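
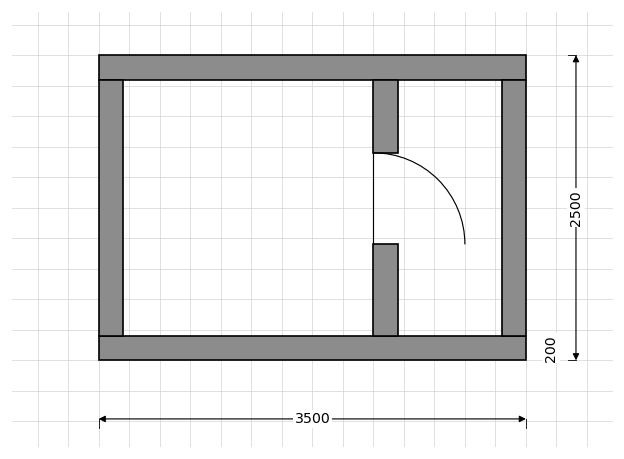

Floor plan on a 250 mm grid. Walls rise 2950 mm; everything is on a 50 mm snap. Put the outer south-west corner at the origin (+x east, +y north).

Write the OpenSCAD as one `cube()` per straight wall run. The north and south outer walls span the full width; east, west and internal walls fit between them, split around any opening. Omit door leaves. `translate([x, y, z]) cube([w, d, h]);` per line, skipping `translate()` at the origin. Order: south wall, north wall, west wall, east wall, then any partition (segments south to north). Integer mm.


cube([3500, 200, 2950]);
translate([0, 2300, 0]) cube([3500, 200, 2950]);
translate([0, 200, 0]) cube([200, 2100, 2950]);
translate([3300, 200, 0]) cube([200, 2100, 2950]);
translate([2250, 200, 0]) cube([200, 750, 2950]);
translate([2250, 1700, 0]) cube([200, 600, 2950]);


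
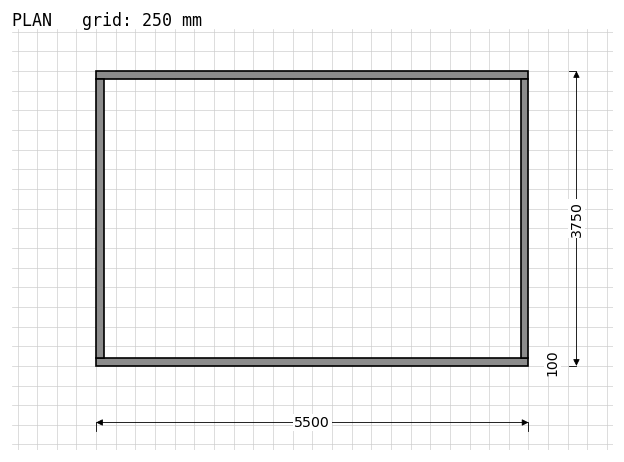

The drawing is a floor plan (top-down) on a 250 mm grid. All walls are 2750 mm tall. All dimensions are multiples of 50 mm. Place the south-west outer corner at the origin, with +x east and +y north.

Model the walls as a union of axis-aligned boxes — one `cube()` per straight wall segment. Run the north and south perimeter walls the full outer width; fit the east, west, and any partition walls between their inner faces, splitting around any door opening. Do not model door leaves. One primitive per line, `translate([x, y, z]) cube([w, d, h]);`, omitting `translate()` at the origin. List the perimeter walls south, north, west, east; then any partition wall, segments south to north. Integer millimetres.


cube([5500, 100, 2750]);
translate([0, 3650, 0]) cube([5500, 100, 2750]);
translate([0, 100, 0]) cube([100, 3550, 2750]);
translate([5400, 100, 0]) cube([100, 3550, 2750]);


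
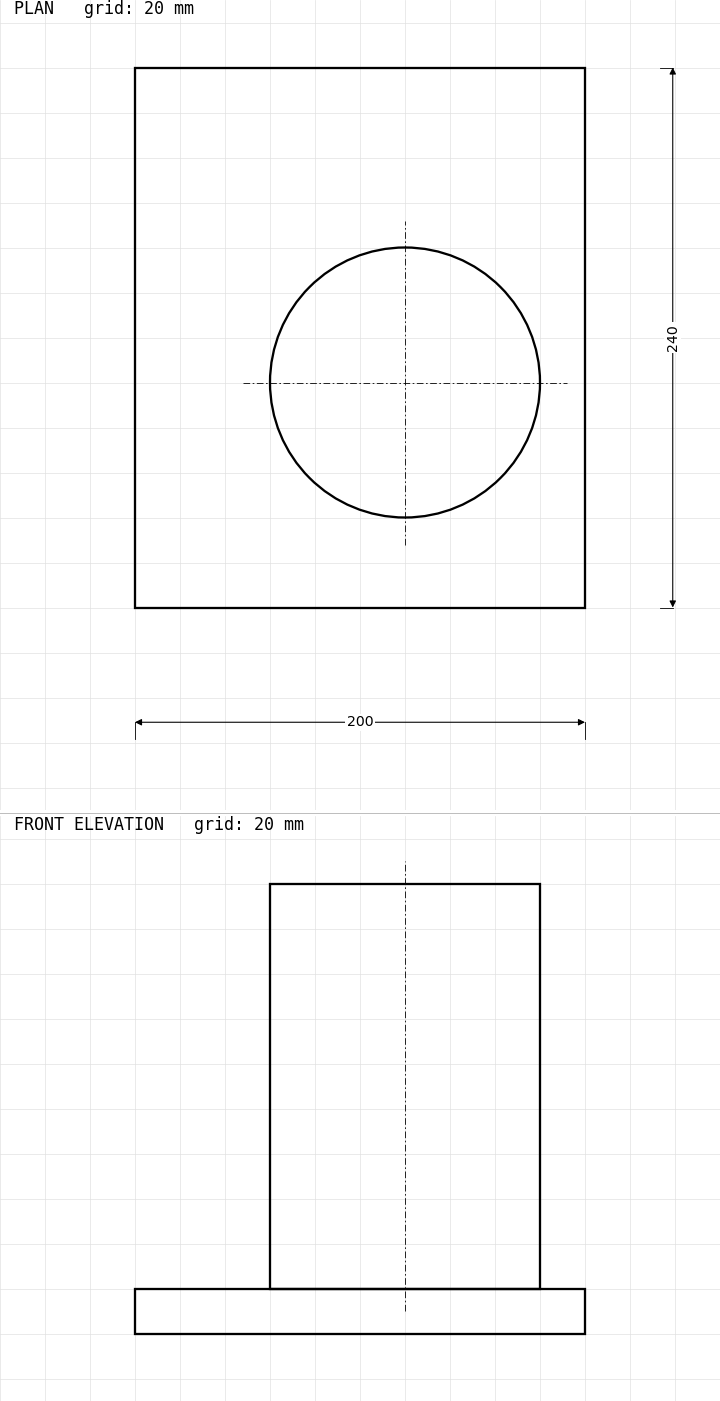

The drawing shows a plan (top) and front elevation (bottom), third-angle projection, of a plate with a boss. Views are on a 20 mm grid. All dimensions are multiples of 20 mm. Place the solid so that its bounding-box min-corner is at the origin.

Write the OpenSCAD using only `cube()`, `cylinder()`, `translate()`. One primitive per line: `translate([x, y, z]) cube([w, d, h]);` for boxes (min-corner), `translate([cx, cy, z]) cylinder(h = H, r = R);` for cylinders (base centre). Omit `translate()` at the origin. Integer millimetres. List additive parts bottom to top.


cube([200, 240, 20]);
translate([120, 100, 20]) cylinder(h = 180, r = 60);


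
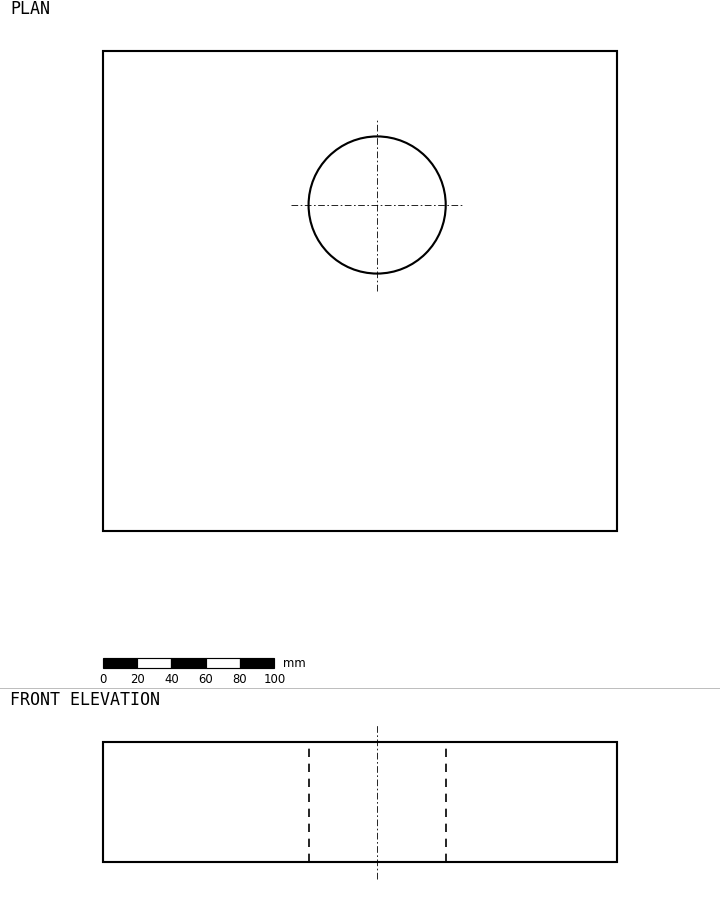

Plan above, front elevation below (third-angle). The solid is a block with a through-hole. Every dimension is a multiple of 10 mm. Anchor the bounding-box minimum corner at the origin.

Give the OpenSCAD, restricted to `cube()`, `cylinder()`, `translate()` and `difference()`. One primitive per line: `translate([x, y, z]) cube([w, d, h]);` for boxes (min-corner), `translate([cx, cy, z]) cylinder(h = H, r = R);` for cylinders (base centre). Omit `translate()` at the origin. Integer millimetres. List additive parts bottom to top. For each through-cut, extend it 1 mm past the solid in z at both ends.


difference() {
  cube([300, 280, 70]);
  translate([160, 190, -1]) cylinder(h = 72, r = 40);
}


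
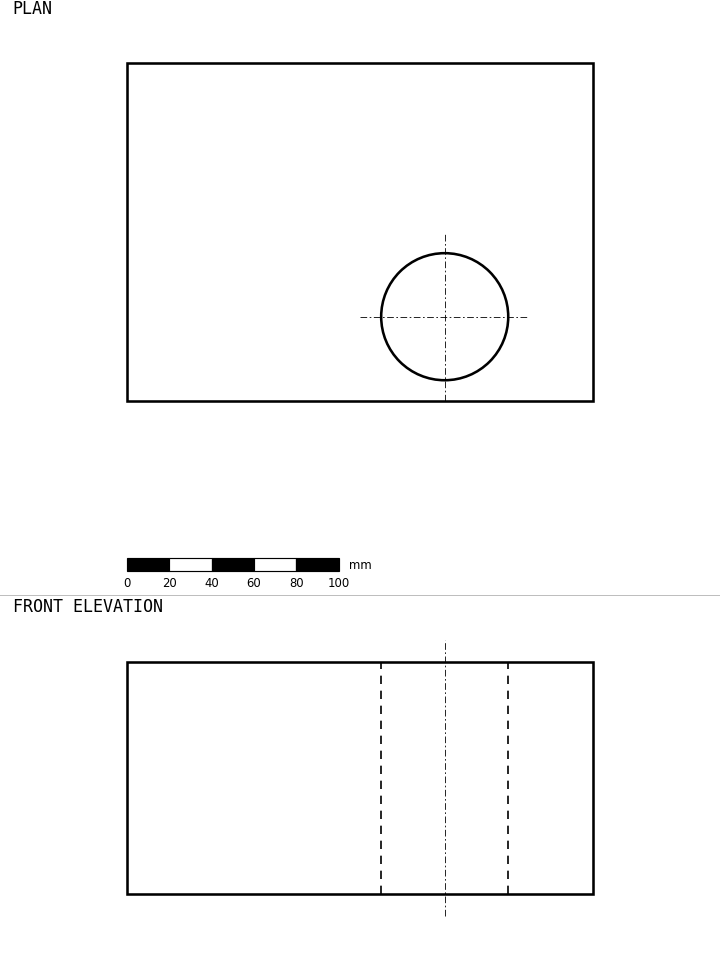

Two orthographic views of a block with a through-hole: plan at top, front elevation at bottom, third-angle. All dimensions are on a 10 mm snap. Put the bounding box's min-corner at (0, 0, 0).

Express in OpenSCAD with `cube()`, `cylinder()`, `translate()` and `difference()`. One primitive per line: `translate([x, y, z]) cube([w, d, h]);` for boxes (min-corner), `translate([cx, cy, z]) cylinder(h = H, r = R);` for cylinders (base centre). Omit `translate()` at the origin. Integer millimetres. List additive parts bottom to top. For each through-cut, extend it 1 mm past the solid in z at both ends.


difference() {
  cube([220, 160, 110]);
  translate([150, 40, -1]) cylinder(h = 112, r = 30);
}


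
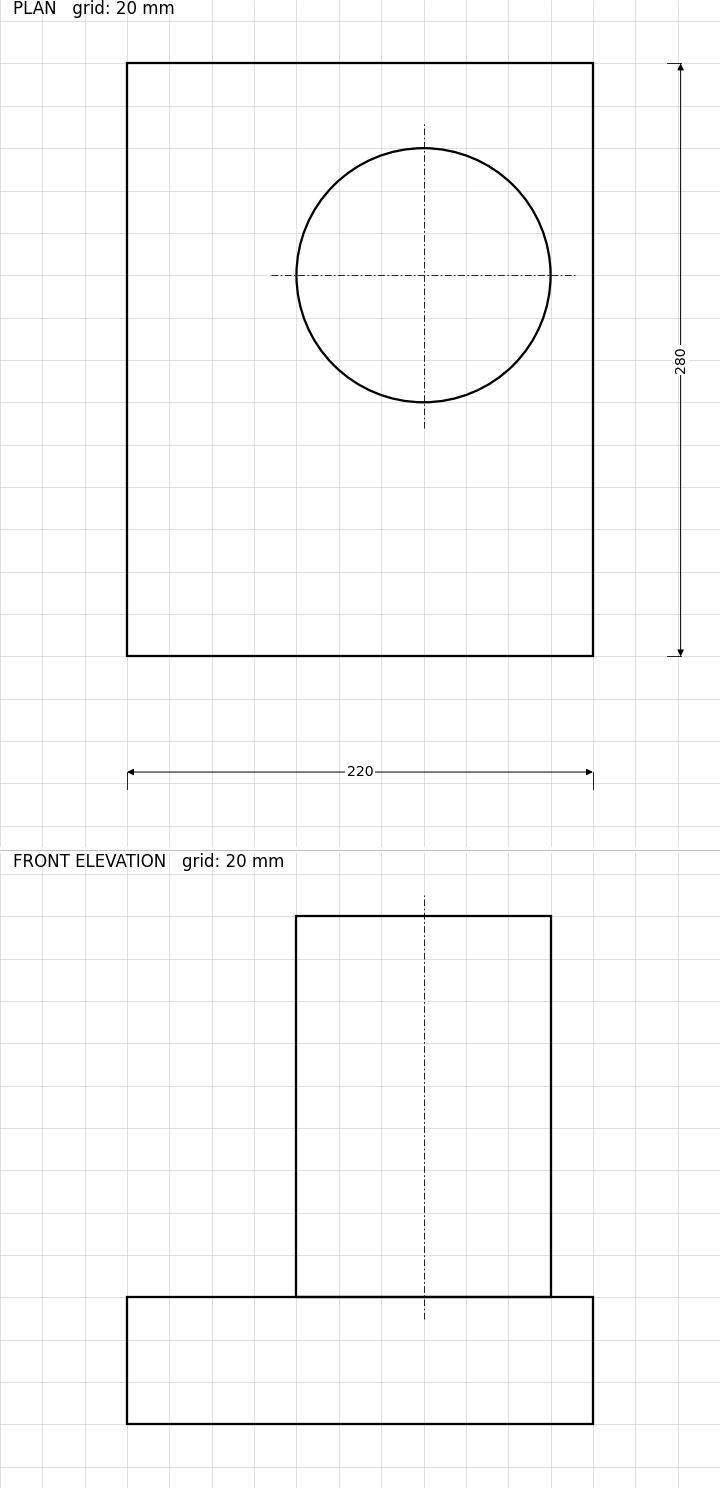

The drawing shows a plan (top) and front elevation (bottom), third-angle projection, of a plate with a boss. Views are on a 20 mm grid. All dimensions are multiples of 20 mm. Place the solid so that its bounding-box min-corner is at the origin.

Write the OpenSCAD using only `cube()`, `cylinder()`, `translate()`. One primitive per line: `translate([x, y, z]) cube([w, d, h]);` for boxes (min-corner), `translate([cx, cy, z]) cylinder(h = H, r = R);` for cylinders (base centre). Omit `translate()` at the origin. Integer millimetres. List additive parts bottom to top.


cube([220, 280, 60]);
translate([140, 180, 60]) cylinder(h = 180, r = 60);


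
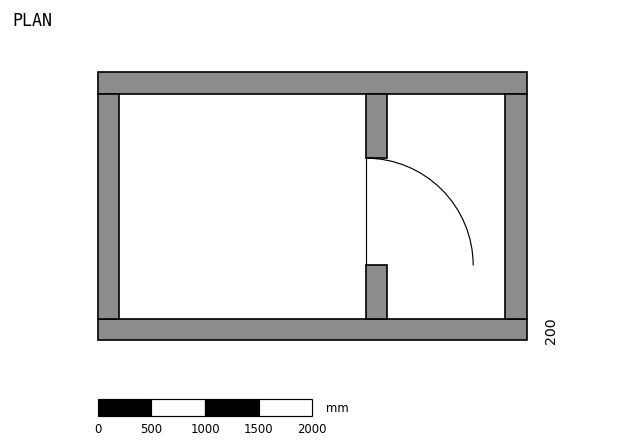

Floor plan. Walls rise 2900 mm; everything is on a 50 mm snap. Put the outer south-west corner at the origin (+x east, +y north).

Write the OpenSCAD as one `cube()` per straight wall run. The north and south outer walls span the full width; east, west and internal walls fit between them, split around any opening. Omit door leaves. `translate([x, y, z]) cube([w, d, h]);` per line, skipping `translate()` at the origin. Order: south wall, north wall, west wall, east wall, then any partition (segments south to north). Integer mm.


cube([4000, 200, 2900]);
translate([0, 2300, 0]) cube([4000, 200, 2900]);
translate([0, 200, 0]) cube([200, 2100, 2900]);
translate([3800, 200, 0]) cube([200, 2100, 2900]);
translate([2500, 200, 0]) cube([200, 500, 2900]);
translate([2500, 1700, 0]) cube([200, 600, 2900]);


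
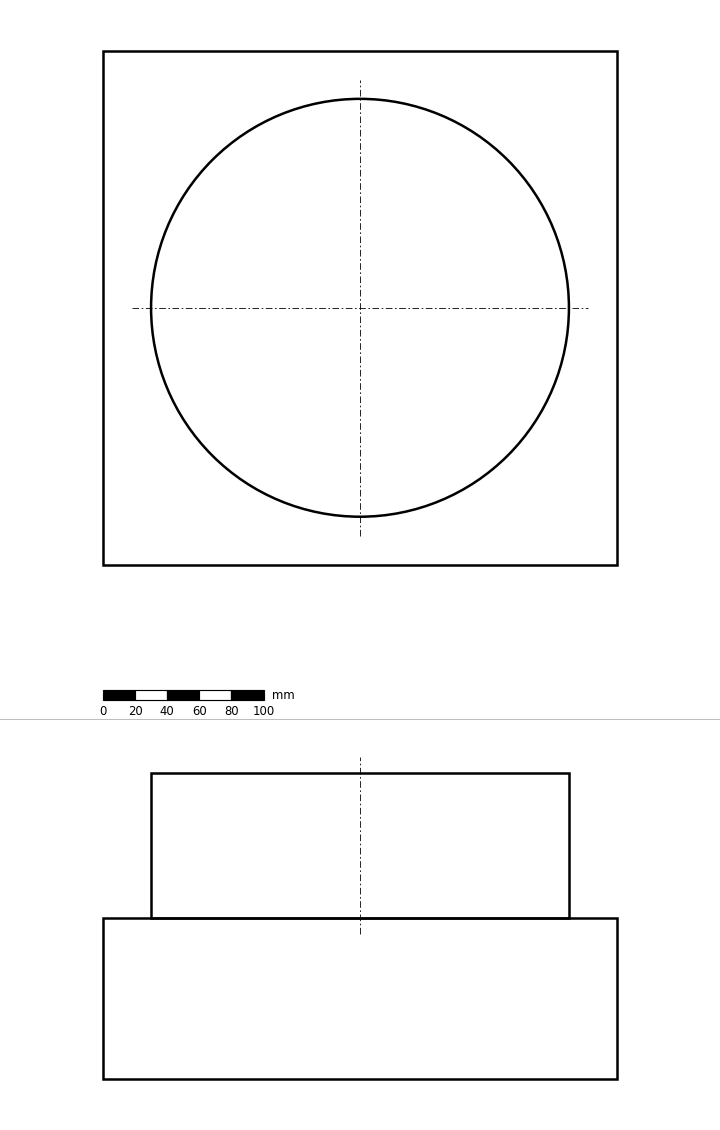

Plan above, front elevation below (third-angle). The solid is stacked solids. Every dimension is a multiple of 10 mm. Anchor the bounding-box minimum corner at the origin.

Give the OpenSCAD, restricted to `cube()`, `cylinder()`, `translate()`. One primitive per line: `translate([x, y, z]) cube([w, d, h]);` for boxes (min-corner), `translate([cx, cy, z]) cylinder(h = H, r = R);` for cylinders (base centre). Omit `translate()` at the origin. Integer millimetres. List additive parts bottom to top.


cube([320, 320, 100]);
translate([160, 160, 100]) cylinder(h = 90, r = 130);


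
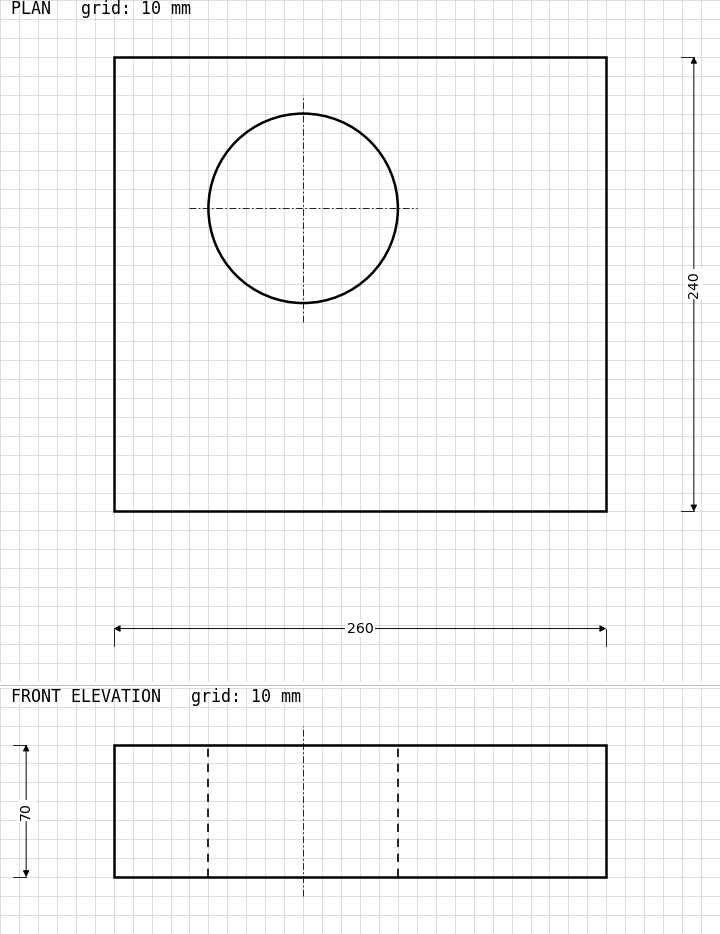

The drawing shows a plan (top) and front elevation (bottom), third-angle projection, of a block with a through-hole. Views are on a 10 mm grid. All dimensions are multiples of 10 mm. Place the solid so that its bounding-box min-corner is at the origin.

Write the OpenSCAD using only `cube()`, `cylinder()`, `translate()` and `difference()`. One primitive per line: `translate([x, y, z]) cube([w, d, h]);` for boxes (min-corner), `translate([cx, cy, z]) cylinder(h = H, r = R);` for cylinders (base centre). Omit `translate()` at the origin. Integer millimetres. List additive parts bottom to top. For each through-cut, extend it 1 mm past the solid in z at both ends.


difference() {
  cube([260, 240, 70]);
  translate([100, 160, -1]) cylinder(h = 72, r = 50);
}


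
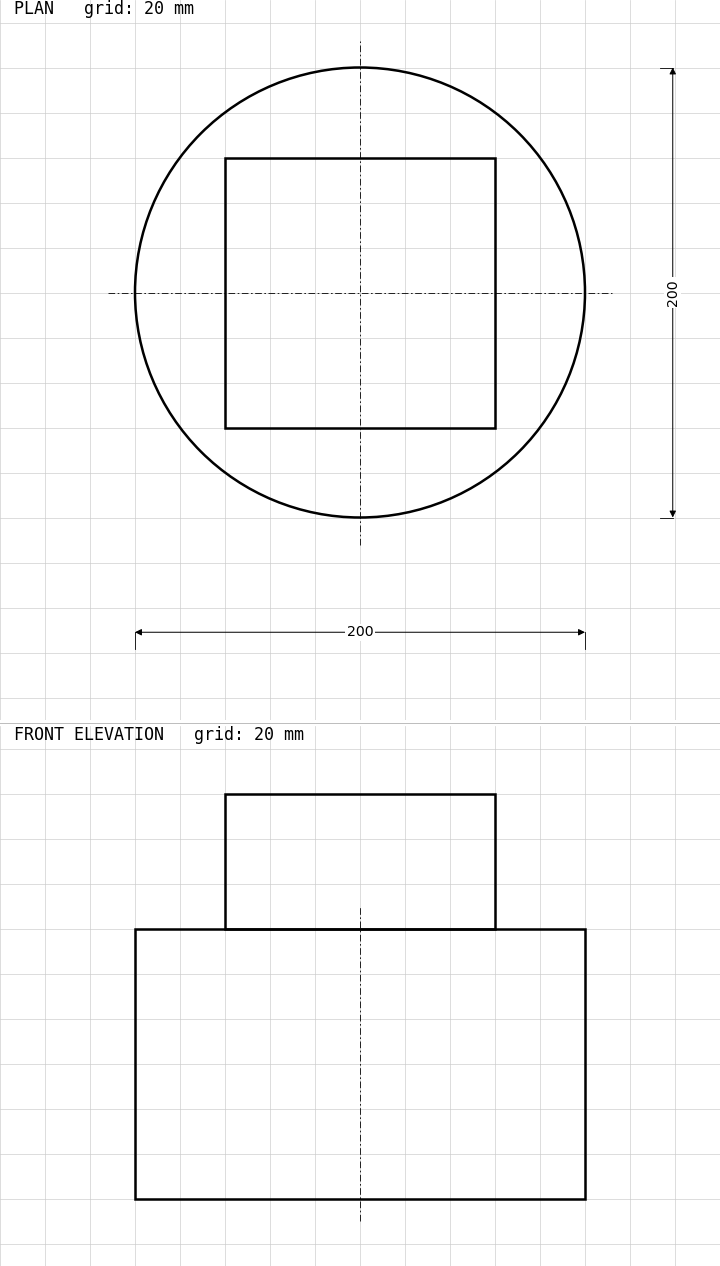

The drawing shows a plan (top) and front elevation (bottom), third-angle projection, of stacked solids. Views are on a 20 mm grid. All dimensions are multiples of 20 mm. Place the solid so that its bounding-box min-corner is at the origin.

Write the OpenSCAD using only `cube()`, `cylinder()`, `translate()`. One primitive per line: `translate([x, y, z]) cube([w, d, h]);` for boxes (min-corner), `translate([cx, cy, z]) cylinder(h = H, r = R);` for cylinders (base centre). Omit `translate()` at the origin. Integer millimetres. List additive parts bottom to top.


translate([100, 100, 0]) cylinder(h = 120, r = 100);
translate([40, 40, 120]) cube([120, 120, 60]);


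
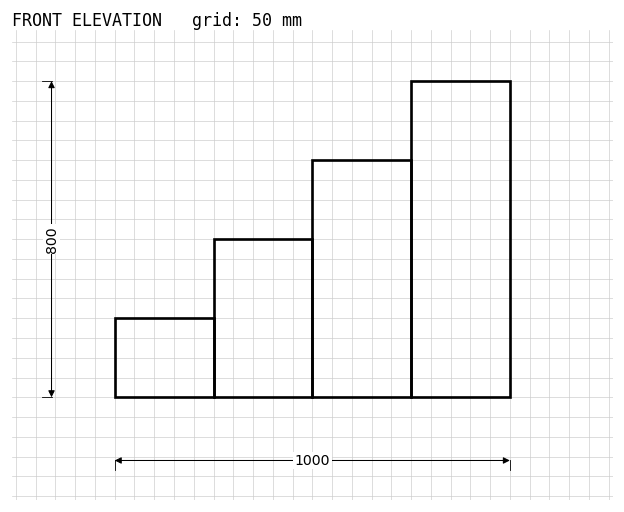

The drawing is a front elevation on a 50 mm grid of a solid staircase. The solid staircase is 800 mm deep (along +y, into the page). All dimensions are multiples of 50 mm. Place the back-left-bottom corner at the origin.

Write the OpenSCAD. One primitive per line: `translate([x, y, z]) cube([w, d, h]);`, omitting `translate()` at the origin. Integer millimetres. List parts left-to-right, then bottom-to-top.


cube([250, 800, 200]);
translate([250, 0, 0]) cube([250, 800, 400]);
translate([500, 0, 0]) cube([250, 800, 600]);
translate([750, 0, 0]) cube([250, 800, 800]);


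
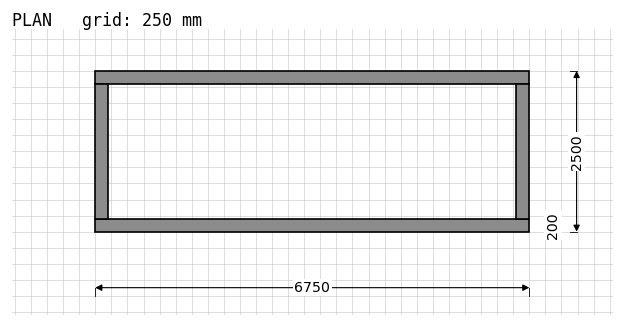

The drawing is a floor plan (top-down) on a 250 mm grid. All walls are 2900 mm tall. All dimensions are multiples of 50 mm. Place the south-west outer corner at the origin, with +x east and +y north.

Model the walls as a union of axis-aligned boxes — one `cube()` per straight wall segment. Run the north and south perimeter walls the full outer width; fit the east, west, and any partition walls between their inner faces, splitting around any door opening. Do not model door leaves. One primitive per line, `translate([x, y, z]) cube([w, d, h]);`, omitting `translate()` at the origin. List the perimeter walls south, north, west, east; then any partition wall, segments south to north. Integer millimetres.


cube([6750, 200, 2900]);
translate([0, 2300, 0]) cube([6750, 200, 2900]);
translate([0, 200, 0]) cube([200, 2100, 2900]);
translate([6550, 200, 0]) cube([200, 2100, 2900]);


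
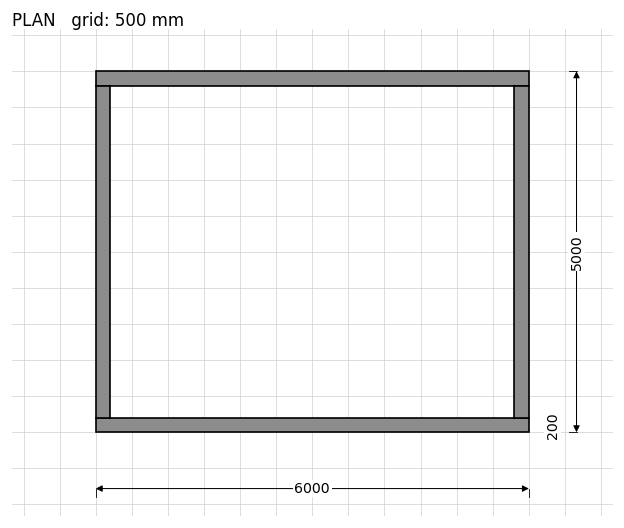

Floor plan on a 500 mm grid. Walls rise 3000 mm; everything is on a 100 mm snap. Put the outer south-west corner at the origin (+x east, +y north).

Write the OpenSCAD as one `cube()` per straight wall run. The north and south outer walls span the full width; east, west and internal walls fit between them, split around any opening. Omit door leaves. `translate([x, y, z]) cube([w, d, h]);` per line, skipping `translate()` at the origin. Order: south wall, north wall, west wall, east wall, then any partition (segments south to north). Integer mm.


cube([6000, 200, 3000]);
translate([0, 4800, 0]) cube([6000, 200, 3000]);
translate([0, 200, 0]) cube([200, 4600, 3000]);
translate([5800, 200, 0]) cube([200, 4600, 3000]);


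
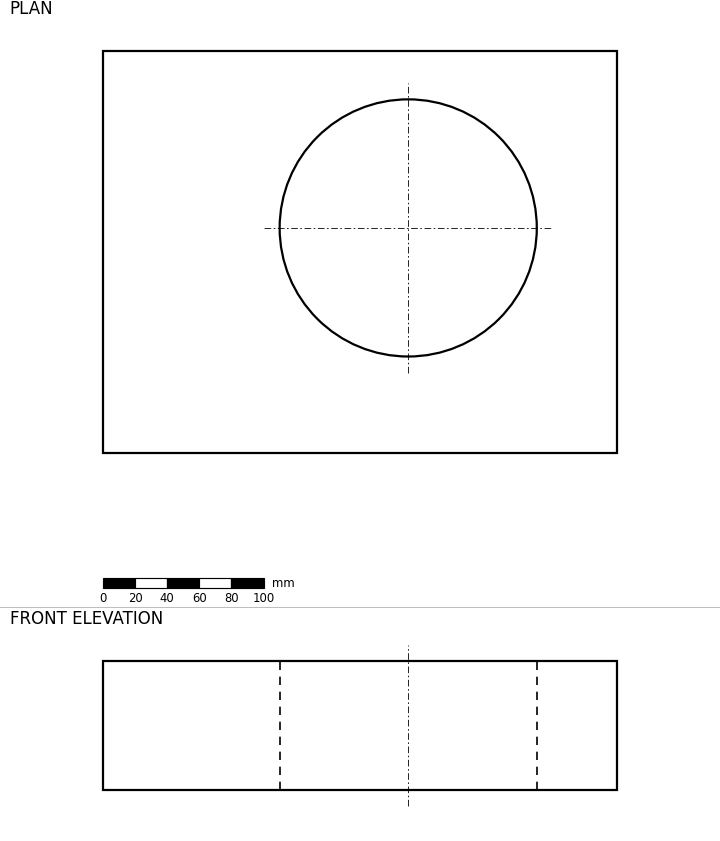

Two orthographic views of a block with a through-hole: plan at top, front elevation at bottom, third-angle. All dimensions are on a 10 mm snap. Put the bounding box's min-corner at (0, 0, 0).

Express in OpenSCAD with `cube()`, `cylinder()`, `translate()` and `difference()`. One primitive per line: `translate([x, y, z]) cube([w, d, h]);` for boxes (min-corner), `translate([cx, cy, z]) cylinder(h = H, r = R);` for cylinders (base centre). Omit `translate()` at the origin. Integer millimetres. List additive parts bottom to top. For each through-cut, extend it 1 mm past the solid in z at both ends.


difference() {
  cube([320, 250, 80]);
  translate([190, 140, -1]) cylinder(h = 82, r = 80);
}


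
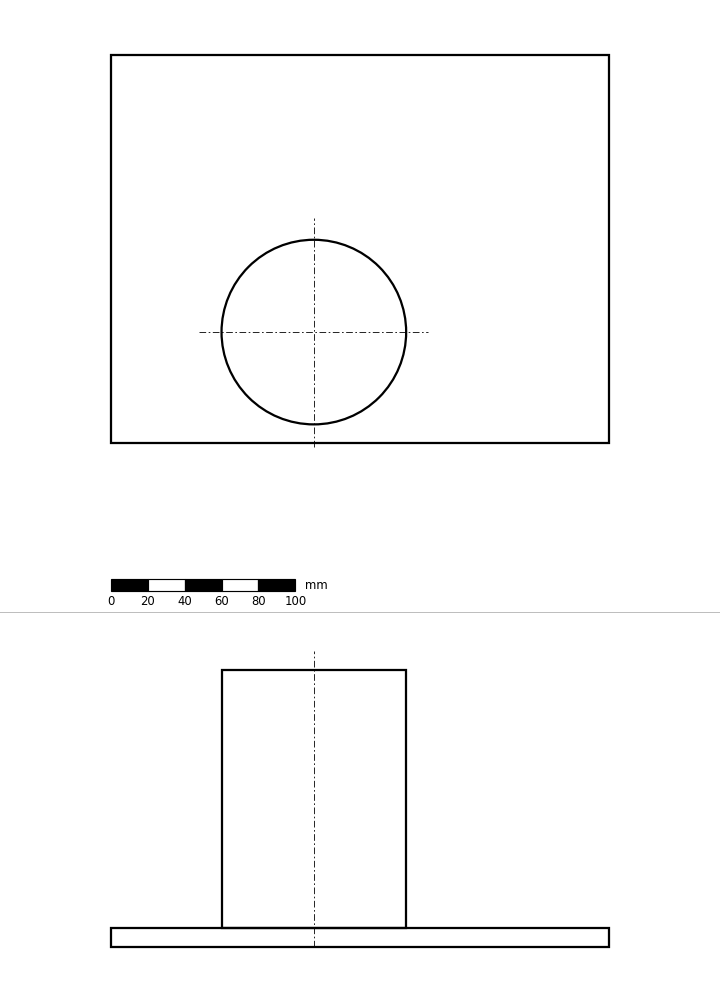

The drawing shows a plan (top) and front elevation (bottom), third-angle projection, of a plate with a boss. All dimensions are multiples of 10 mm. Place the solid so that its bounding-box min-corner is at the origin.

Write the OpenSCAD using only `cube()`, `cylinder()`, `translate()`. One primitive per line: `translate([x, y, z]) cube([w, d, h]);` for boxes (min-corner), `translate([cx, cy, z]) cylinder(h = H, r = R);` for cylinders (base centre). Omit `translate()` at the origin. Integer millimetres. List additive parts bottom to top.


cube([270, 210, 10]);
translate([110, 60, 10]) cylinder(h = 140, r = 50);


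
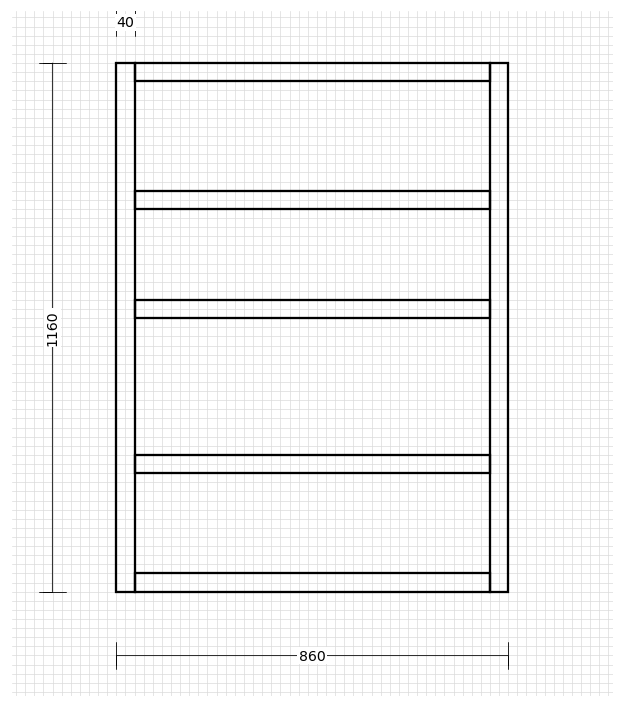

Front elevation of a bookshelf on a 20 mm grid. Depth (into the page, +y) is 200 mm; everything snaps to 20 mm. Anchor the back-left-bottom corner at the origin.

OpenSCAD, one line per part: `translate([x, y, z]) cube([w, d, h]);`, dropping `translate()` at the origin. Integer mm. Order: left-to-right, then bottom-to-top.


cube([40, 200, 1160]);
translate([40, 0, 0]) cube([780, 200, 40]);
translate([40, 0, 260]) cube([780, 200, 40]);
translate([40, 0, 600]) cube([780, 200, 40]);
translate([40, 0, 840]) cube([780, 200, 40]);
translate([40, 0, 1120]) cube([780, 200, 40]);
translate([820, 0, 0]) cube([40, 200, 1160]);


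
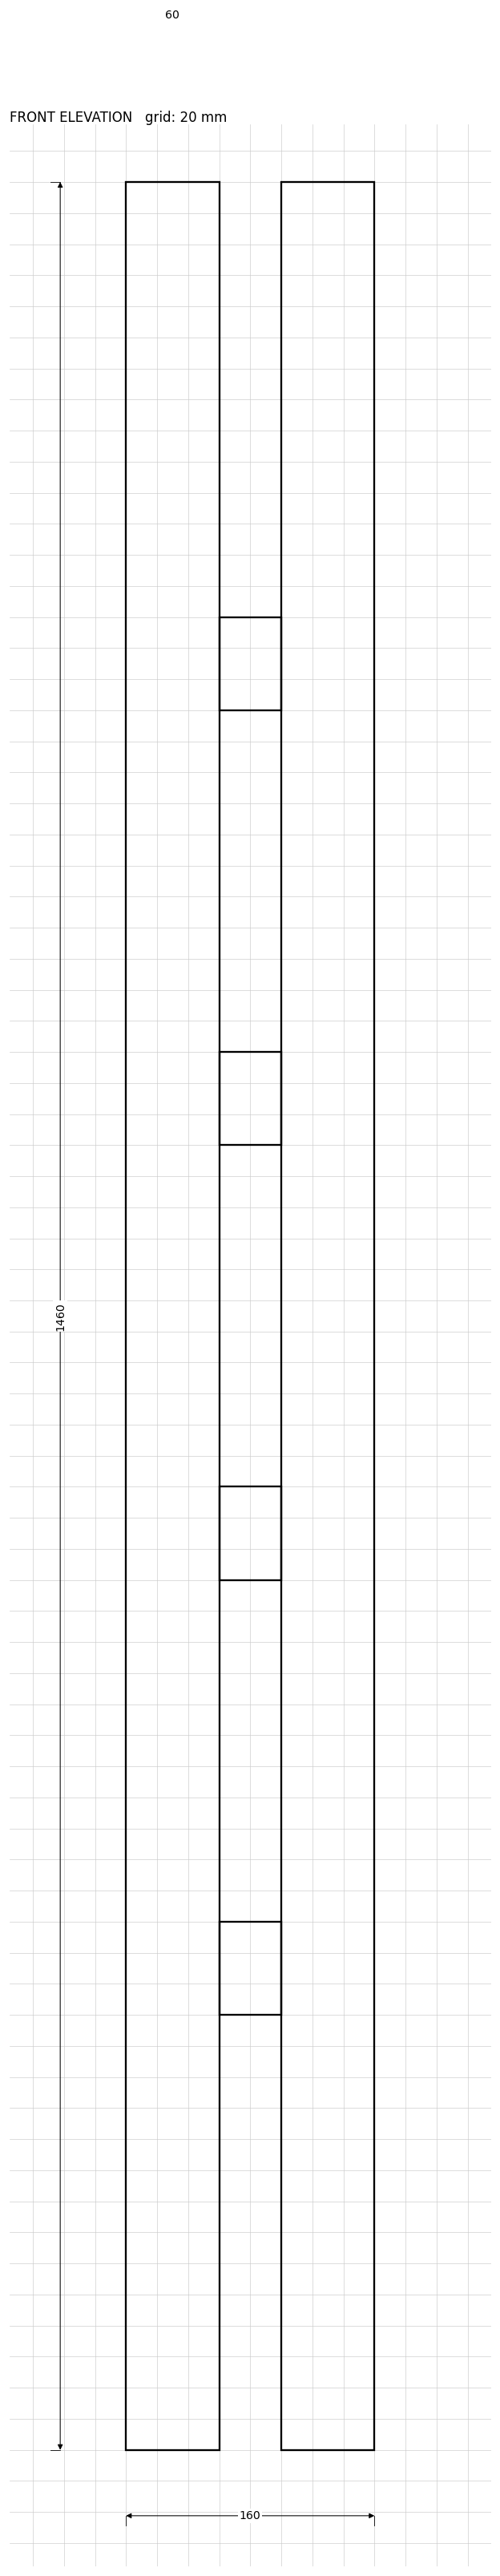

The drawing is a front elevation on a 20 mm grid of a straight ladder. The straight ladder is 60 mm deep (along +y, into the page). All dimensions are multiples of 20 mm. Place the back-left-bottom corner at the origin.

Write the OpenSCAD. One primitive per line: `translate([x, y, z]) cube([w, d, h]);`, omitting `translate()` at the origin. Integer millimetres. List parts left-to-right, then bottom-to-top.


cube([60, 60, 1460]);
translate([60, 0, 280]) cube([40, 60, 60]);
translate([60, 0, 560]) cube([40, 60, 60]);
translate([60, 0, 840]) cube([40, 60, 60]);
translate([60, 0, 1120]) cube([40, 60, 60]);
translate([100, 0, 0]) cube([60, 60, 1460]);


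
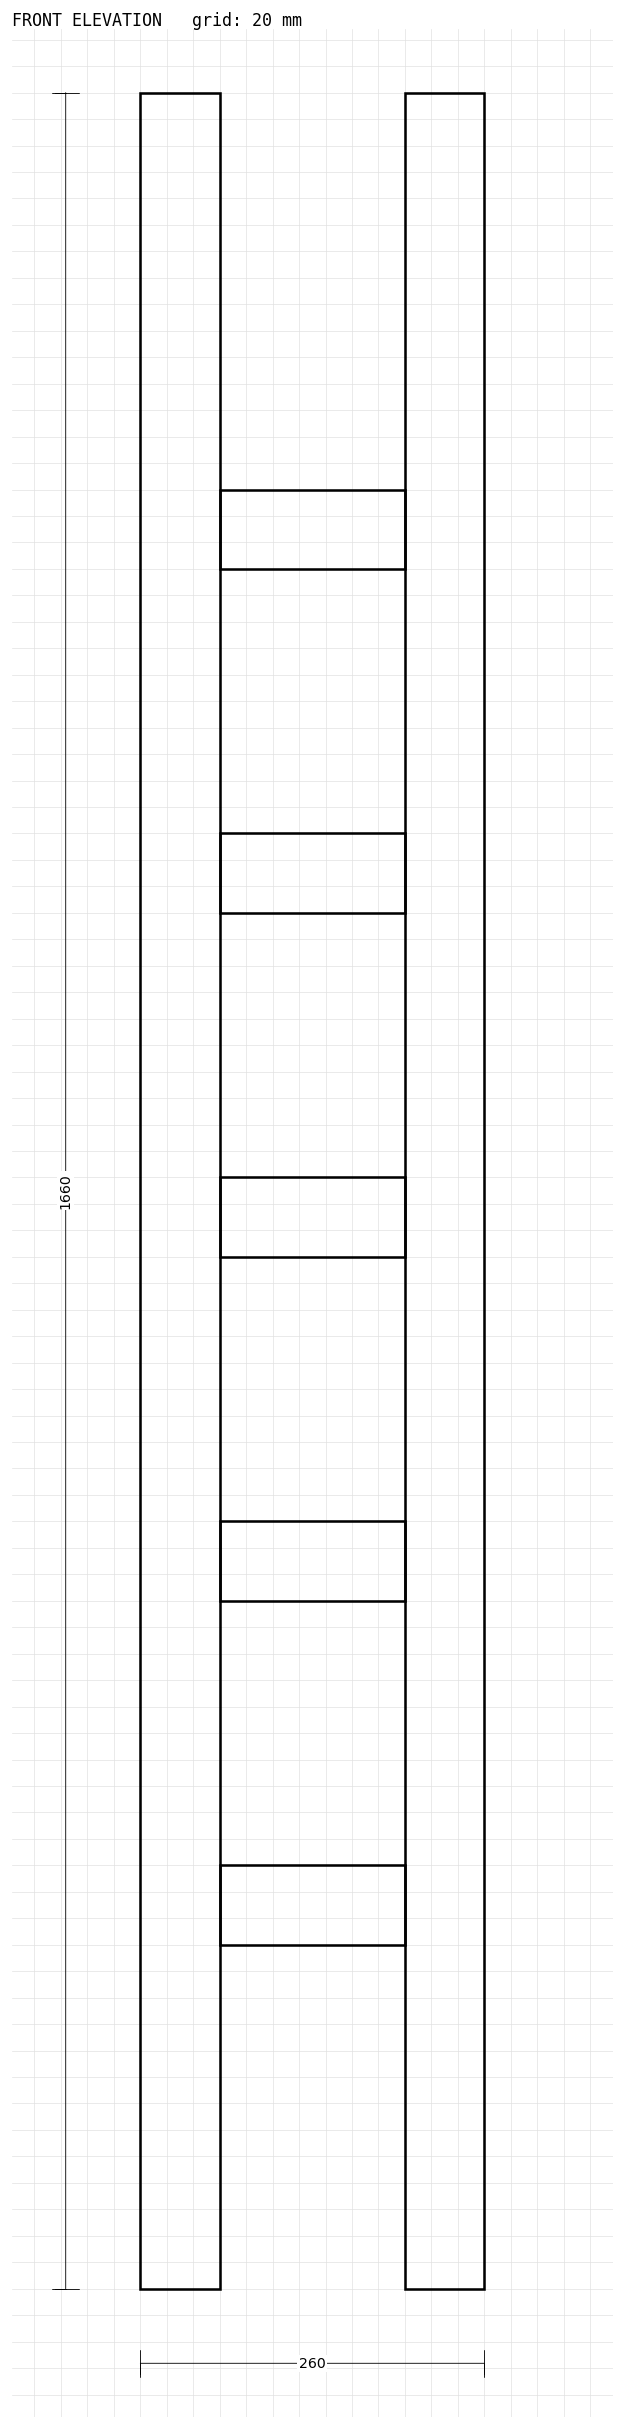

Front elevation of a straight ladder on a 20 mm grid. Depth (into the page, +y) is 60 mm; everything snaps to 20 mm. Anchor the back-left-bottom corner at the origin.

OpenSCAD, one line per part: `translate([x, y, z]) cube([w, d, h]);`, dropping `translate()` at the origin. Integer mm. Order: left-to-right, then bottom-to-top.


cube([60, 60, 1660]);
translate([60, 0, 260]) cube([140, 60, 60]);
translate([60, 0, 520]) cube([140, 60, 60]);
translate([60, 0, 780]) cube([140, 60, 60]);
translate([60, 0, 1040]) cube([140, 60, 60]);
translate([60, 0, 1300]) cube([140, 60, 60]);
translate([200, 0, 0]) cube([60, 60, 1660]);


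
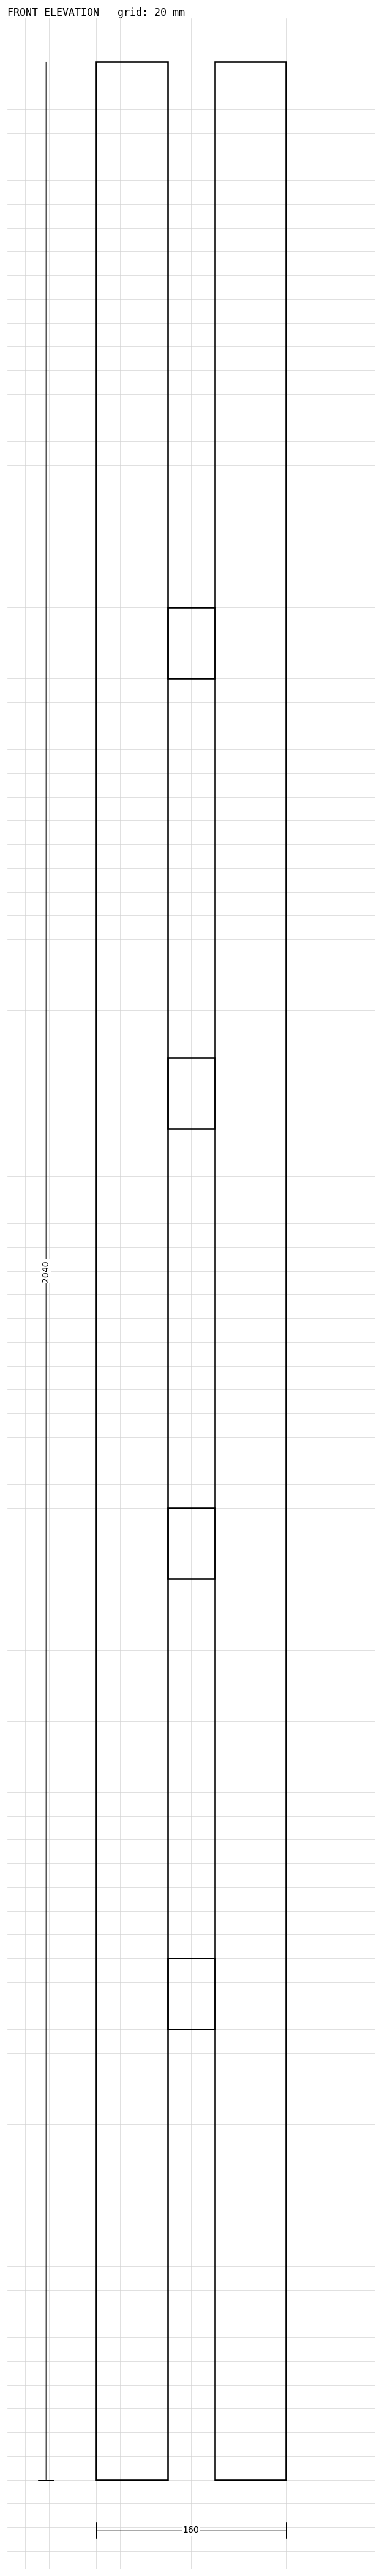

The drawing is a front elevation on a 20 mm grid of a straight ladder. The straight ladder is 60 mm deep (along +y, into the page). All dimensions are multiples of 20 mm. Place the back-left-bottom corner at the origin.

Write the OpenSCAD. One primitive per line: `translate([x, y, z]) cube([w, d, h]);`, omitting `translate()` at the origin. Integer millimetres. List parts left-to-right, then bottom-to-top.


cube([60, 60, 2040]);
translate([60, 0, 380]) cube([40, 60, 60]);
translate([60, 0, 760]) cube([40, 60, 60]);
translate([60, 0, 1140]) cube([40, 60, 60]);
translate([60, 0, 1520]) cube([40, 60, 60]);
translate([100, 0, 0]) cube([60, 60, 2040]);


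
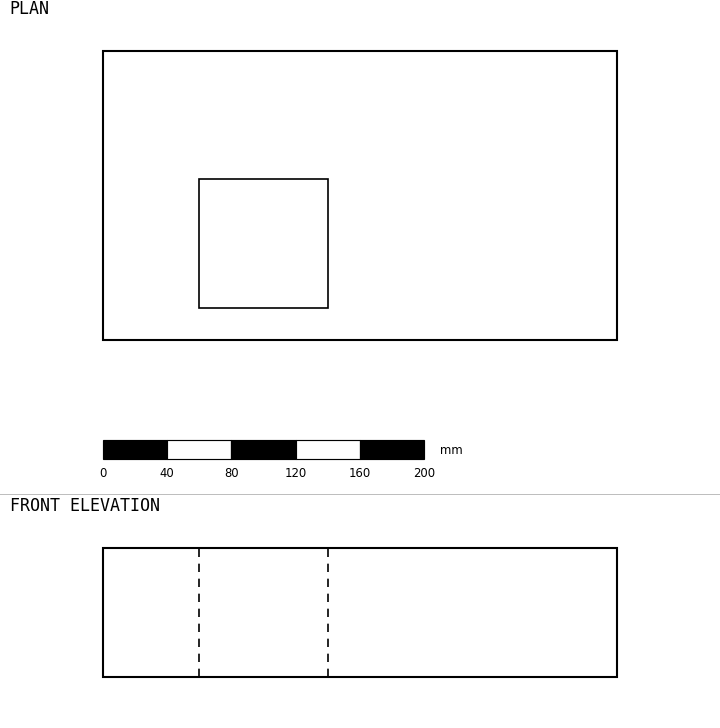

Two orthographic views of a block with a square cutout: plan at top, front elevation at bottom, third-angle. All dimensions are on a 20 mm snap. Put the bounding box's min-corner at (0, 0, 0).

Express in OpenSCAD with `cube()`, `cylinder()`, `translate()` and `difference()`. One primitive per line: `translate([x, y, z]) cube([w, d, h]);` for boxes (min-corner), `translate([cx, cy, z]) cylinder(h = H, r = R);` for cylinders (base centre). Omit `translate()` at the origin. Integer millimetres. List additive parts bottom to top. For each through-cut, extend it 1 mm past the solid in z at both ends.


difference() {
  cube([320, 180, 80]);
  translate([60, 20, -1]) cube([80, 80, 82]);
}


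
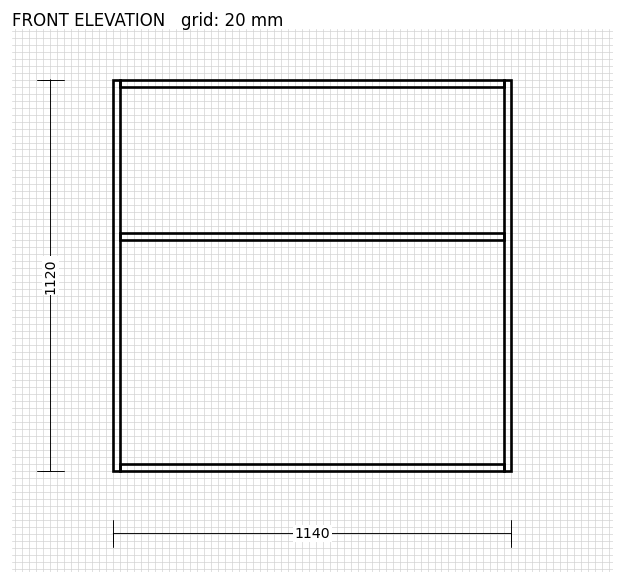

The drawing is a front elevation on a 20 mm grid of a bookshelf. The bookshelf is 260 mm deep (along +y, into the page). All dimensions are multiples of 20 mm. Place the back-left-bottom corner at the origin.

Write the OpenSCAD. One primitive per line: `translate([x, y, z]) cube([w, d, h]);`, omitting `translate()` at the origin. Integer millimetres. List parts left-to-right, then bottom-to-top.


cube([20, 260, 1120]);
translate([20, 0, 0]) cube([1100, 260, 20]);
translate([20, 0, 660]) cube([1100, 260, 20]);
translate([20, 0, 1100]) cube([1100, 260, 20]);
translate([1120, 0, 0]) cube([20, 260, 1120]);


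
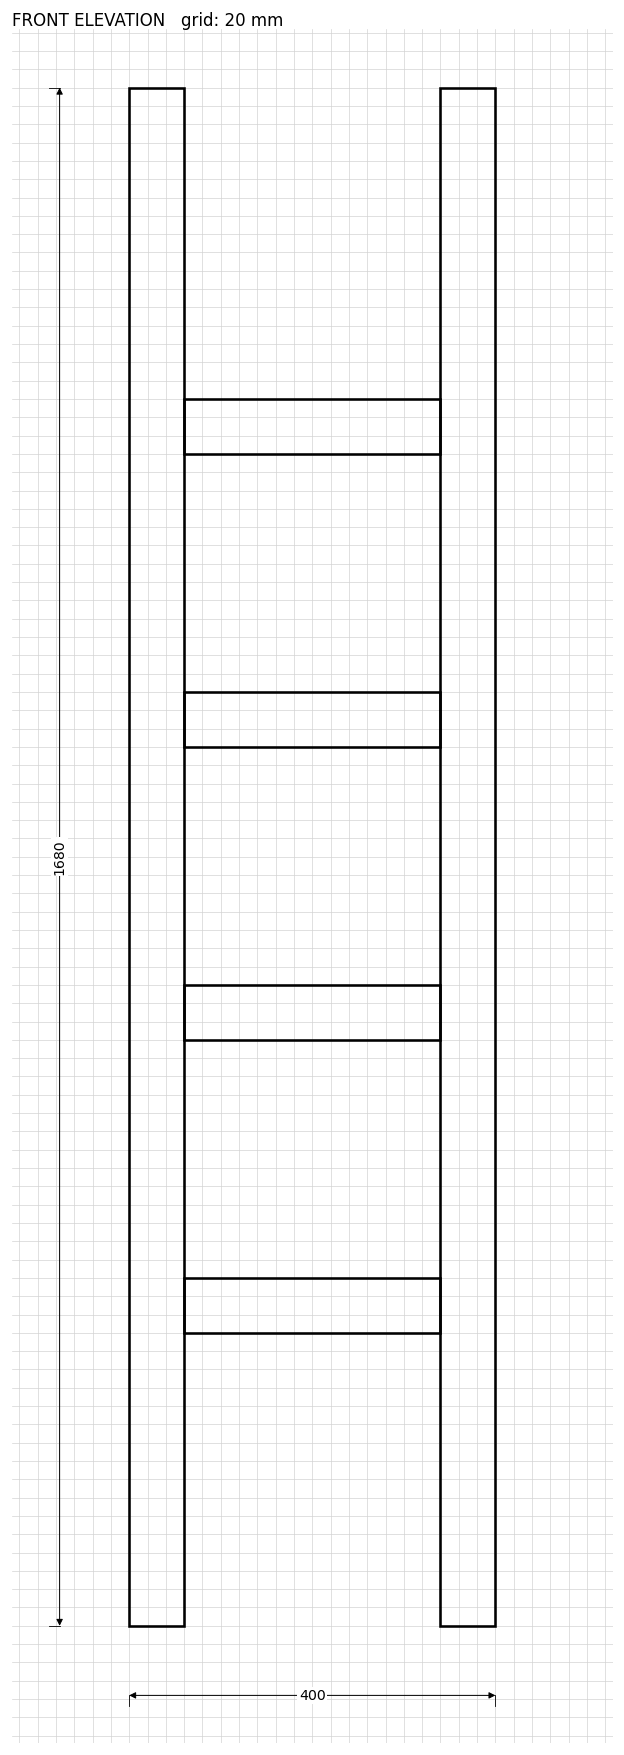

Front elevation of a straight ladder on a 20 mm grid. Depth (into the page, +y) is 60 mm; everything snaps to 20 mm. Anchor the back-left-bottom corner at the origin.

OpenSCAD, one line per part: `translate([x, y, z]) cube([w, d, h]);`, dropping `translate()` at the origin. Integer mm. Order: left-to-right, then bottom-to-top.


cube([60, 60, 1680]);
translate([60, 0, 320]) cube([280, 60, 60]);
translate([60, 0, 640]) cube([280, 60, 60]);
translate([60, 0, 960]) cube([280, 60, 60]);
translate([60, 0, 1280]) cube([280, 60, 60]);
translate([340, 0, 0]) cube([60, 60, 1680]);


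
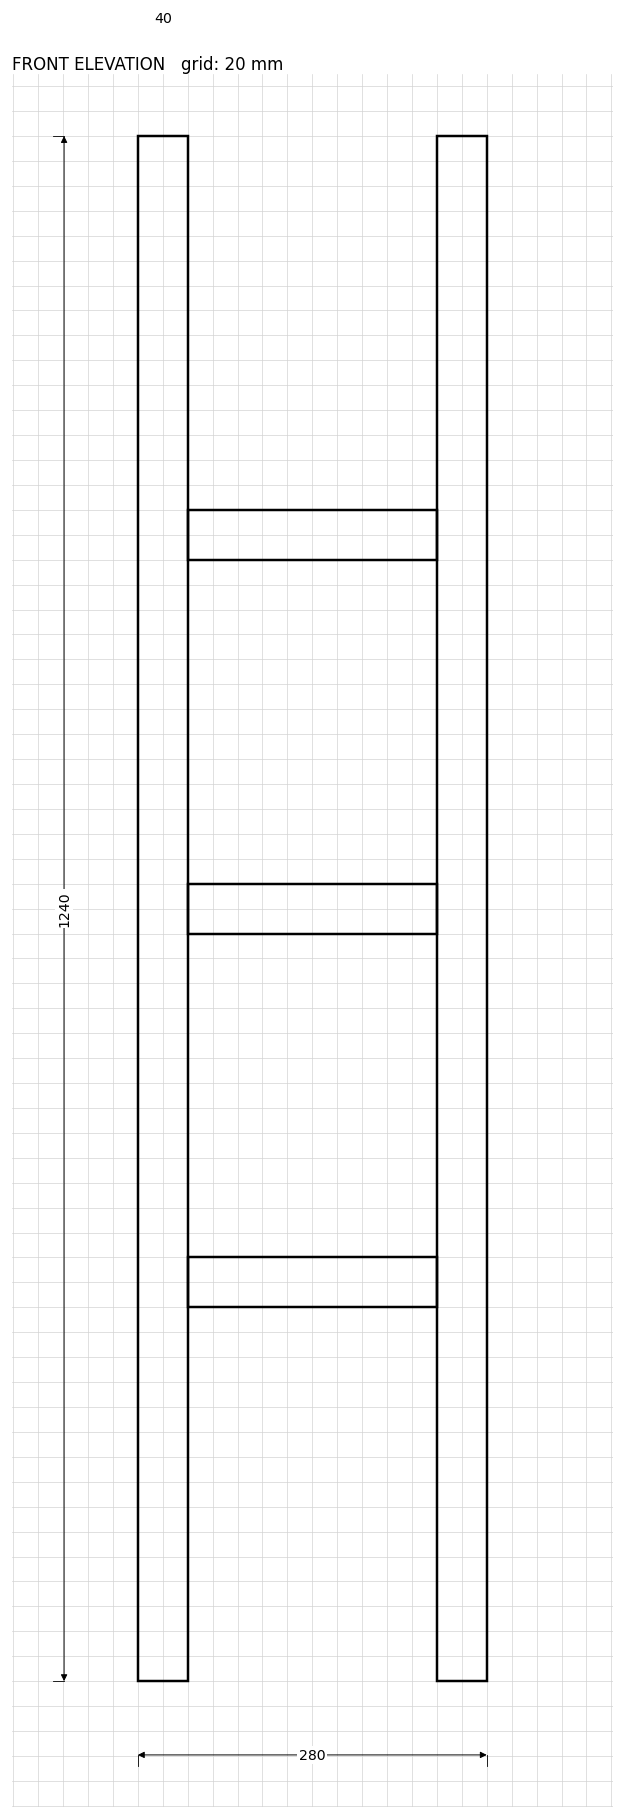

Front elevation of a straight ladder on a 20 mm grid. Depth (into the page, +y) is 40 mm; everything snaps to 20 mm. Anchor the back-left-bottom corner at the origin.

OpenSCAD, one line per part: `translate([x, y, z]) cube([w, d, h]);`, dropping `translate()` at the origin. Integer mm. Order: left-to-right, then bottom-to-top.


cube([40, 40, 1240]);
translate([40, 0, 300]) cube([200, 40, 40]);
translate([40, 0, 600]) cube([200, 40, 40]);
translate([40, 0, 900]) cube([200, 40, 40]);
translate([240, 0, 0]) cube([40, 40, 1240]);


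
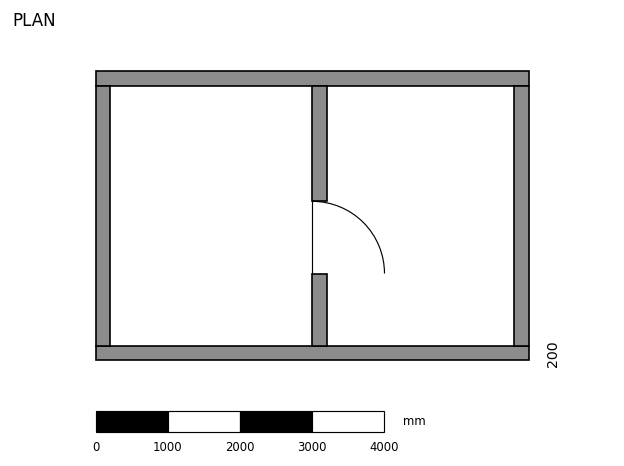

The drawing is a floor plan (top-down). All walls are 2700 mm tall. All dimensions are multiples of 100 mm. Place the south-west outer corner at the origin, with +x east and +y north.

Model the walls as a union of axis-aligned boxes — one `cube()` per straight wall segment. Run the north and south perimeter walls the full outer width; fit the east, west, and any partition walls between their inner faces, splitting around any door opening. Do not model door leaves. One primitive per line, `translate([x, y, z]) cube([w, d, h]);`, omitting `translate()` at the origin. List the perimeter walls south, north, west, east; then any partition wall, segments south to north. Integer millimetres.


cube([6000, 200, 2700]);
translate([0, 3800, 0]) cube([6000, 200, 2700]);
translate([0, 200, 0]) cube([200, 3600, 2700]);
translate([5800, 200, 0]) cube([200, 3600, 2700]);
translate([3000, 200, 0]) cube([200, 1000, 2700]);
translate([3000, 2200, 0]) cube([200, 1600, 2700]);


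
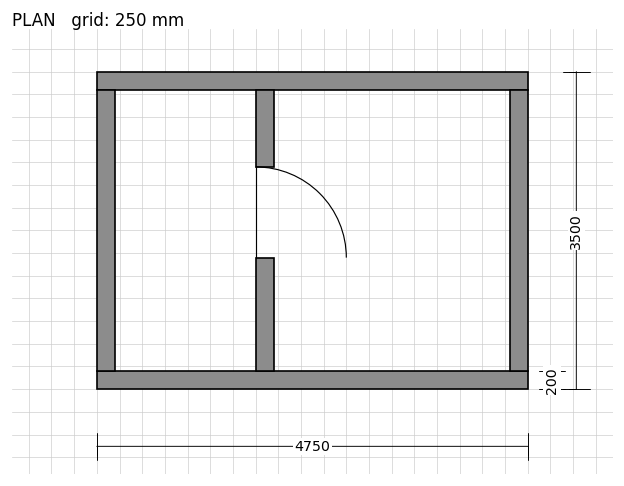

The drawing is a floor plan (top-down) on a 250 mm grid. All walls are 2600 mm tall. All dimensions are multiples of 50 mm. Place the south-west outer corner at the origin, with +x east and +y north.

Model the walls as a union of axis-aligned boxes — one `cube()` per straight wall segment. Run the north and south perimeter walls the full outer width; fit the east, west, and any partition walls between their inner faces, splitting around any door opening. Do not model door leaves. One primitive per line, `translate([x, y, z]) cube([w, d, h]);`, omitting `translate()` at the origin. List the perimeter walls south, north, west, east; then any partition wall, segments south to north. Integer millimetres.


cube([4750, 200, 2600]);
translate([0, 3300, 0]) cube([4750, 200, 2600]);
translate([0, 200, 0]) cube([200, 3100, 2600]);
translate([4550, 200, 0]) cube([200, 3100, 2600]);
translate([1750, 200, 0]) cube([200, 1250, 2600]);
translate([1750, 2450, 0]) cube([200, 850, 2600]);


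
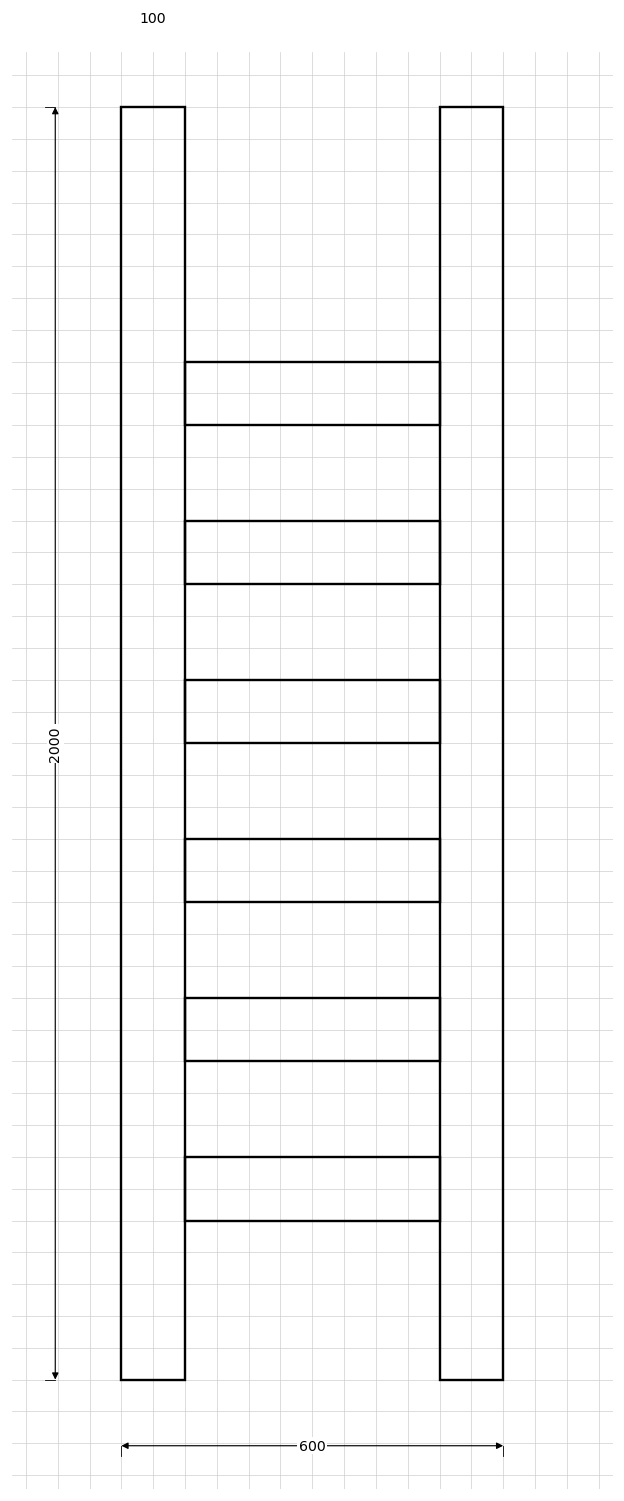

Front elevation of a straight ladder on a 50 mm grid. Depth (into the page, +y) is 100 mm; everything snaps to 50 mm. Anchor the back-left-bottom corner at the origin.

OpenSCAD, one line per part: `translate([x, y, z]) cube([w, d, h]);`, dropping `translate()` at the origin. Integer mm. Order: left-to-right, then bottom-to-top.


cube([100, 100, 2000]);
translate([100, 0, 250]) cube([400, 100, 100]);
translate([100, 0, 500]) cube([400, 100, 100]);
translate([100, 0, 750]) cube([400, 100, 100]);
translate([100, 0, 1000]) cube([400, 100, 100]);
translate([100, 0, 1250]) cube([400, 100, 100]);
translate([100, 0, 1500]) cube([400, 100, 100]);
translate([500, 0, 0]) cube([100, 100, 2000]);


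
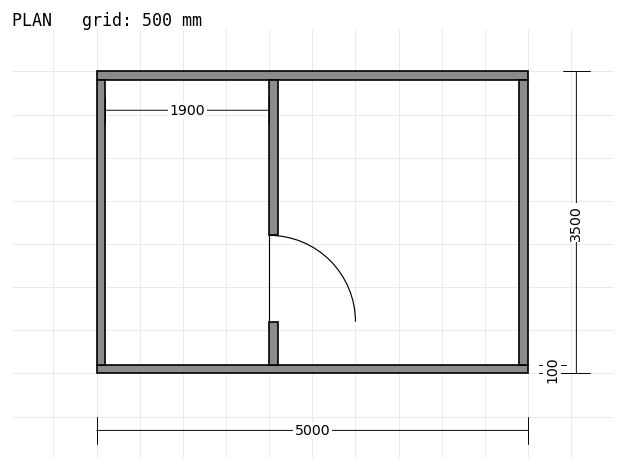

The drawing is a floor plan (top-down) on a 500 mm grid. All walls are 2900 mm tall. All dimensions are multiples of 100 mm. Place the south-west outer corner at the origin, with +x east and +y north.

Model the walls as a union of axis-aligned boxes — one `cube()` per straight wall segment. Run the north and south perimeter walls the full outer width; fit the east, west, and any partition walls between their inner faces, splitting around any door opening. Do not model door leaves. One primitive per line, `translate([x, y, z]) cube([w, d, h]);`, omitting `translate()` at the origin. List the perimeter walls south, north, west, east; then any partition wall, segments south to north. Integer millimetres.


cube([5000, 100, 2900]);
translate([0, 3400, 0]) cube([5000, 100, 2900]);
translate([0, 100, 0]) cube([100, 3300, 2900]);
translate([4900, 100, 0]) cube([100, 3300, 2900]);
translate([2000, 100, 0]) cube([100, 500, 2900]);
translate([2000, 1600, 0]) cube([100, 1800, 2900]);


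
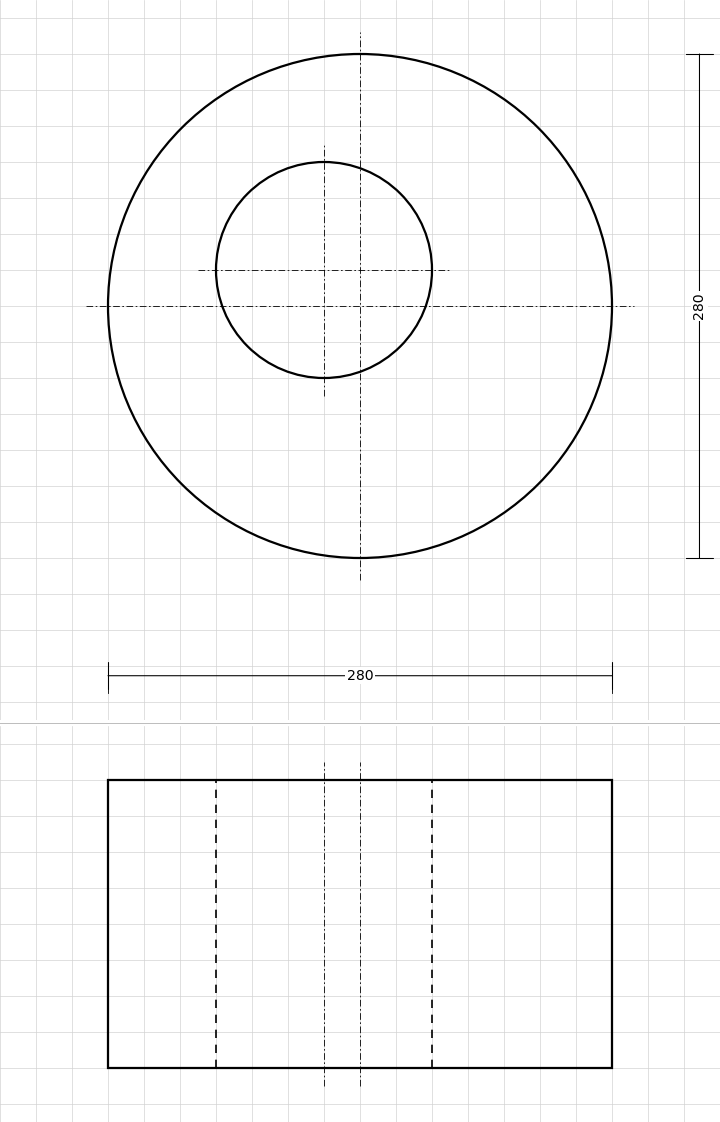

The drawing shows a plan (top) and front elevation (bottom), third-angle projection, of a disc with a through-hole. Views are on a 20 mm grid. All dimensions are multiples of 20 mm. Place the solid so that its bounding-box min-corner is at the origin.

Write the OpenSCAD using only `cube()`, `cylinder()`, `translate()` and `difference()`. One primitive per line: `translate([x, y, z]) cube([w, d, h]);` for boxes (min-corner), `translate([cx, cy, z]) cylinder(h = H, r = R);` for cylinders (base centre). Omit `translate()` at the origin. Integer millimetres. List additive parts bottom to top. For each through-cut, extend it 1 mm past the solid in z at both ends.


difference() {
  translate([140, 140, 0]) cylinder(h = 160, r = 140);
  translate([120, 160, -1]) cylinder(h = 162, r = 60);
}


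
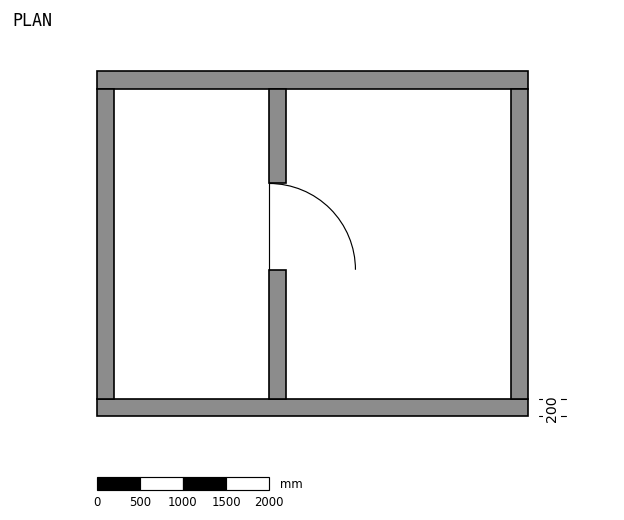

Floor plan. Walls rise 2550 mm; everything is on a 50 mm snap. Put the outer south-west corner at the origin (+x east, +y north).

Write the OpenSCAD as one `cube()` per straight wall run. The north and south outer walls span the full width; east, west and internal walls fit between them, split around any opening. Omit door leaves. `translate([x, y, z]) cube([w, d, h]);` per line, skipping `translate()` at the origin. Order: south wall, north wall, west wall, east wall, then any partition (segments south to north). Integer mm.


cube([5000, 200, 2550]);
translate([0, 3800, 0]) cube([5000, 200, 2550]);
translate([0, 200, 0]) cube([200, 3600, 2550]);
translate([4800, 200, 0]) cube([200, 3600, 2550]);
translate([2000, 200, 0]) cube([200, 1500, 2550]);
translate([2000, 2700, 0]) cube([200, 1100, 2550]);


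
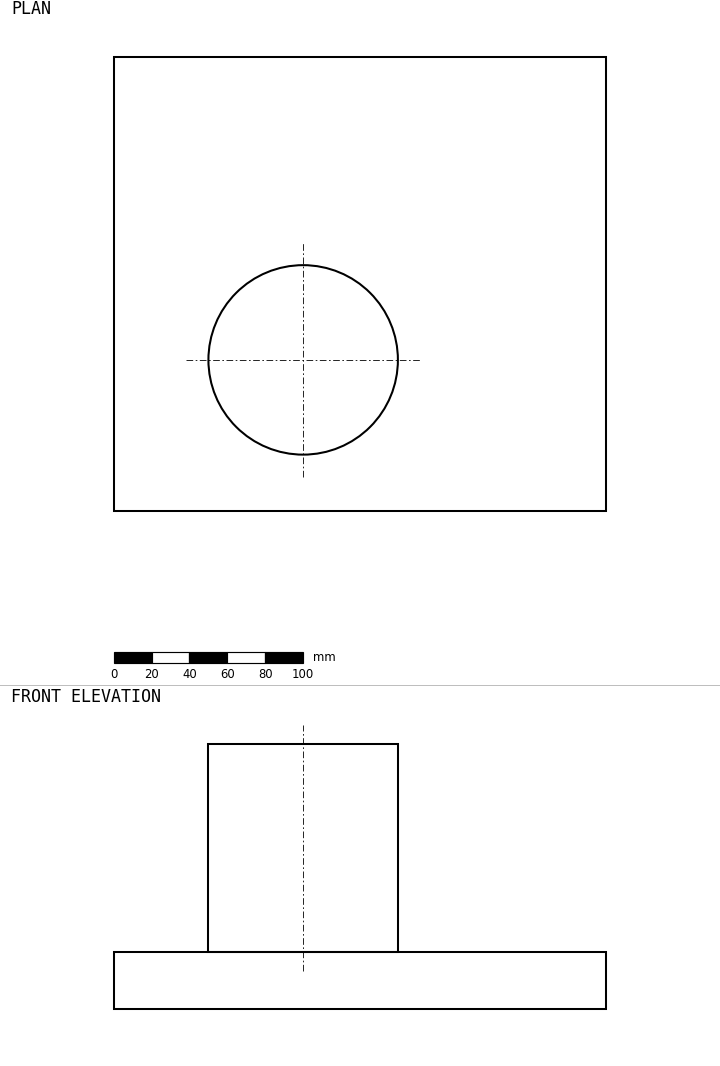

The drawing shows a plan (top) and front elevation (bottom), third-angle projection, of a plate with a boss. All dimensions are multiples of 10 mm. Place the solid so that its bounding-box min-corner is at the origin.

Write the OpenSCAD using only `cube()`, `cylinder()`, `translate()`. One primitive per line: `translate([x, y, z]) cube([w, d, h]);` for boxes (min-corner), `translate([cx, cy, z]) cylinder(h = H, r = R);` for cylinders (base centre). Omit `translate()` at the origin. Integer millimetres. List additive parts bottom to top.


cube([260, 240, 30]);
translate([100, 80, 30]) cylinder(h = 110, r = 50);


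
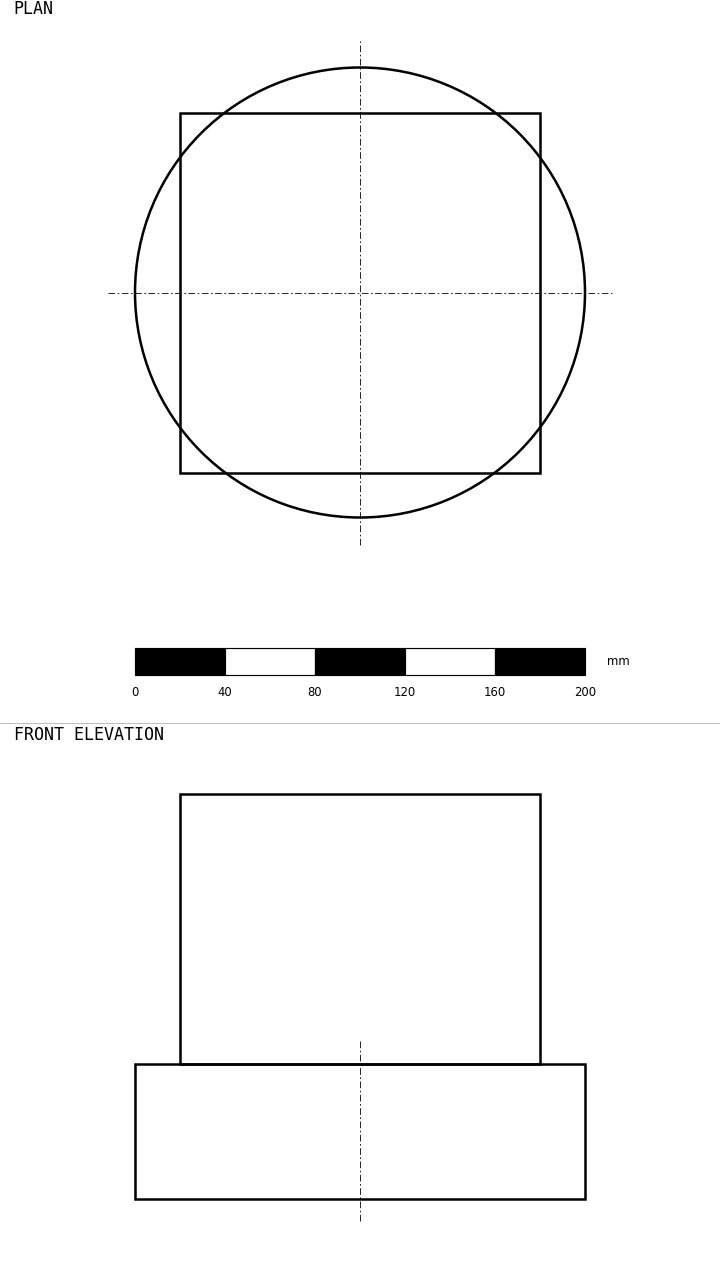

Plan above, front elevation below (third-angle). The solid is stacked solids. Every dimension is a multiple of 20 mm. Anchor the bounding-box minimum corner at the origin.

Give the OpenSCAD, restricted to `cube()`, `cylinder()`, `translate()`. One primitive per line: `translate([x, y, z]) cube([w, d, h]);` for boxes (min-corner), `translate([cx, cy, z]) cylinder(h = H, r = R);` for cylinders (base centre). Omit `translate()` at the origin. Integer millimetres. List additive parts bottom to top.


translate([100, 100, 0]) cylinder(h = 60, r = 100);
translate([20, 20, 60]) cube([160, 160, 120]);


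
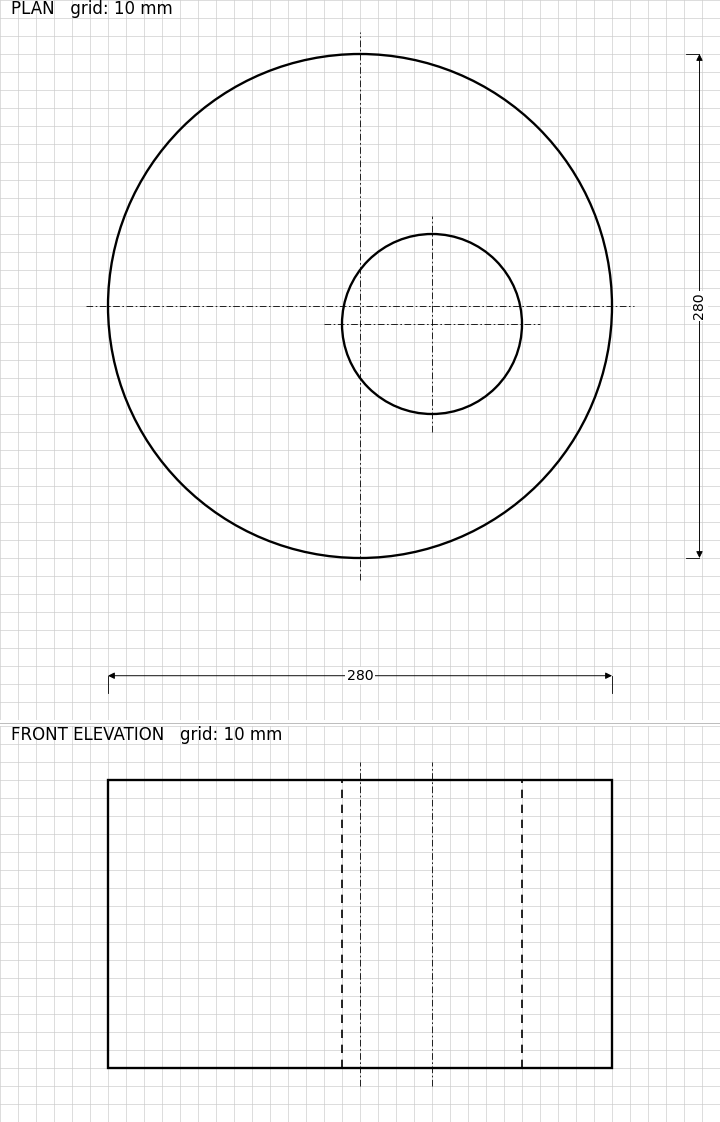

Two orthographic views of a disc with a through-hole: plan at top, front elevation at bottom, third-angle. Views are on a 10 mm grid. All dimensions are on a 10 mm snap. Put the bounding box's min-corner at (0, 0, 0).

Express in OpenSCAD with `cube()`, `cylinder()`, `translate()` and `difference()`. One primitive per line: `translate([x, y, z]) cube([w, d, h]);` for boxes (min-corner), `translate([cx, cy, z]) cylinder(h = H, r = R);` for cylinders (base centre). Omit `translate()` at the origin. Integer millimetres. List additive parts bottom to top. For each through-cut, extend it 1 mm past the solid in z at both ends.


difference() {
  translate([140, 140, 0]) cylinder(h = 160, r = 140);
  translate([180, 130, -1]) cylinder(h = 162, r = 50);
}


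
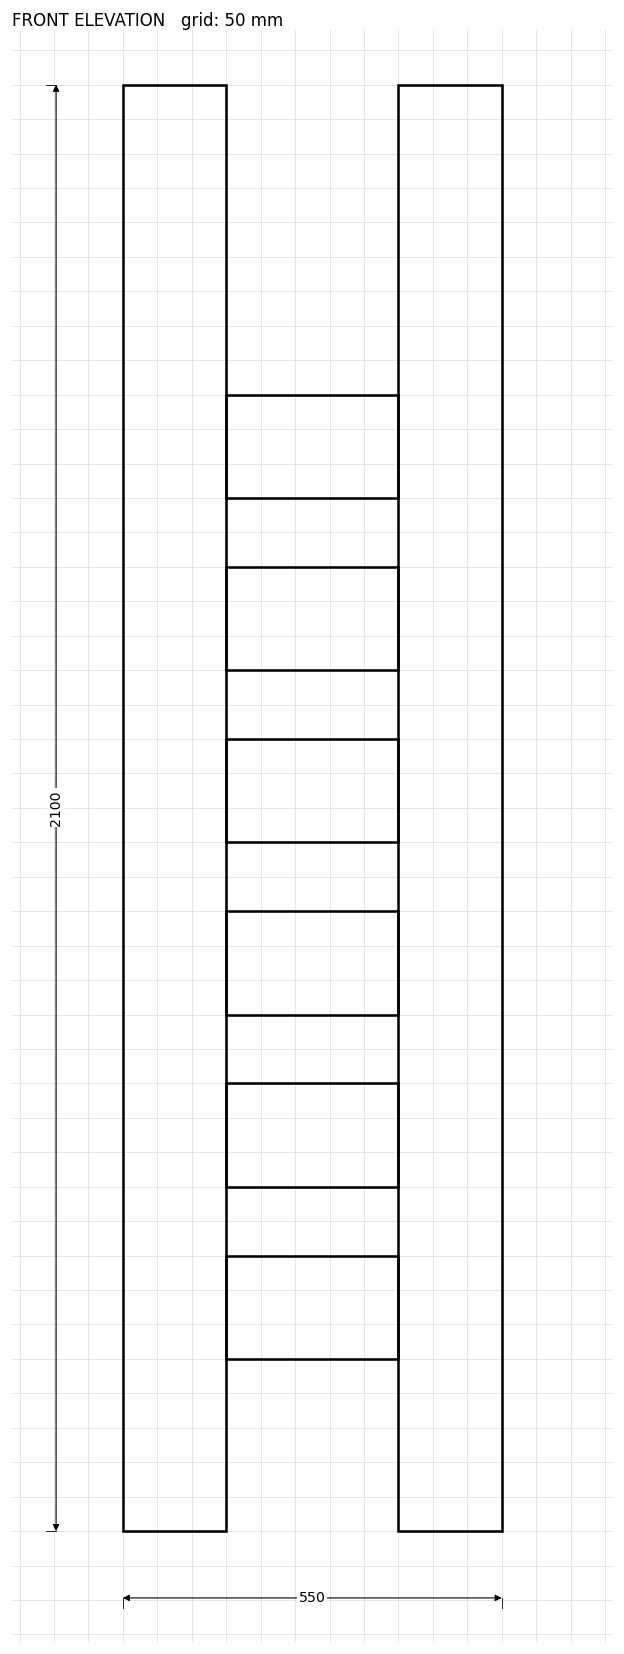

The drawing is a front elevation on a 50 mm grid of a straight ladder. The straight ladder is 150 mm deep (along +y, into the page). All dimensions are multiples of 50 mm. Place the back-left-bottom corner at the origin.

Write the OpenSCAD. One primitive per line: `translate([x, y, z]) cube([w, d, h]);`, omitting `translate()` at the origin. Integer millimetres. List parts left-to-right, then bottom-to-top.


cube([150, 150, 2100]);
translate([150, 0, 250]) cube([250, 150, 150]);
translate([150, 0, 500]) cube([250, 150, 150]);
translate([150, 0, 750]) cube([250, 150, 150]);
translate([150, 0, 1000]) cube([250, 150, 150]);
translate([150, 0, 1250]) cube([250, 150, 150]);
translate([150, 0, 1500]) cube([250, 150, 150]);
translate([400, 0, 0]) cube([150, 150, 2100]);
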